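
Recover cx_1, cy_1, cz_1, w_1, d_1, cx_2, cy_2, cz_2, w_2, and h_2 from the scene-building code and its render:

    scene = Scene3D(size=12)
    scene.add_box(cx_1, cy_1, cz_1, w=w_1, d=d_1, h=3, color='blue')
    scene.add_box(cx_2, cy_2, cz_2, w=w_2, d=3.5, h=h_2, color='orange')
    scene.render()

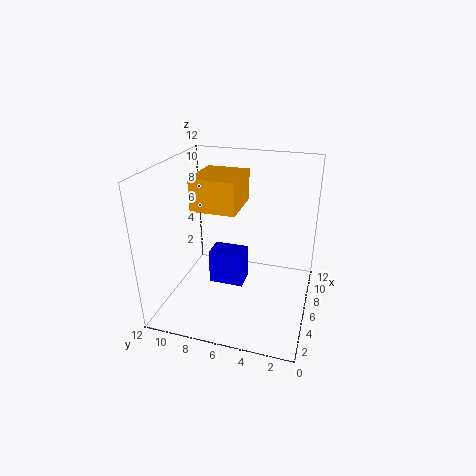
cx_1 = 5.5, cy_1 = 5.5, cz_1 = 1.5, w_1 = 2, d_1 = 3, cx_2 = 3.5, cy_2 = 5.5, cz_2 = 9, w_2 = 4, h_2 = 2.5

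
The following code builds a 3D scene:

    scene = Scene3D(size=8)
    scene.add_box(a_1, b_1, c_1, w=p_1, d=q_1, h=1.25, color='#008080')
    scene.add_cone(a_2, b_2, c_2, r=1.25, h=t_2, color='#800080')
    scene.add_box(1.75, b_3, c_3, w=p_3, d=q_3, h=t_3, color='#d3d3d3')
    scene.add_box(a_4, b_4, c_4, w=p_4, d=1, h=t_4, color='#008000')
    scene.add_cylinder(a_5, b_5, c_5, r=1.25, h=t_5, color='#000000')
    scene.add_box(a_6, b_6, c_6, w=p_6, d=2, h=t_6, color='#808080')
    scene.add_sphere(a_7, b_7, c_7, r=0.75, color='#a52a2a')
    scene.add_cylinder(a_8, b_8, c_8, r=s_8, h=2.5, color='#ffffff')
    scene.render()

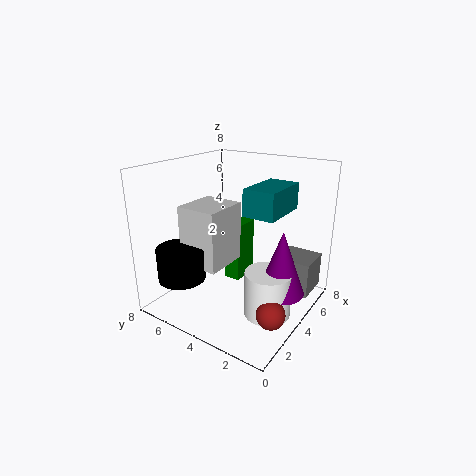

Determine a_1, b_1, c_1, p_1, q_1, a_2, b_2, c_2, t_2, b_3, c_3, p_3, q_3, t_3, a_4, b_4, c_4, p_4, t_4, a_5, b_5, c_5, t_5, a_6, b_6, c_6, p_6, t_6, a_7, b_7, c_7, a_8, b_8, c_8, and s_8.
a_1 = 1.75
b_1 = 0.75
c_1 = 6.25
p_1 = 2.5
q_1 = 1.5
a_2 = 4
b_2 = 1.25
c_2 = 1.5
t_2 = 3.5
b_3 = 4
c_3 = 2.75
p_3 = 2.5
q_3 = 2.25
t_3 = 3.25
a_4 = 4.75
b_4 = 4.5
c_4 = 0.75
p_4 = 1.75
t_4 = 3.5
a_5 = 1.25
b_5 = 5.75
c_5 = 2.25
t_5 = 1.75
a_6 = 5.25
b_6 = 0.25
c_6 = 0.75
p_6 = 2
t_6 = 2
a_7 = 2.5
b_7 = 1
c_7 = 1
a_8 = 3.5
b_8 = 1.75
c_8 = 0.25
s_8 = 1.25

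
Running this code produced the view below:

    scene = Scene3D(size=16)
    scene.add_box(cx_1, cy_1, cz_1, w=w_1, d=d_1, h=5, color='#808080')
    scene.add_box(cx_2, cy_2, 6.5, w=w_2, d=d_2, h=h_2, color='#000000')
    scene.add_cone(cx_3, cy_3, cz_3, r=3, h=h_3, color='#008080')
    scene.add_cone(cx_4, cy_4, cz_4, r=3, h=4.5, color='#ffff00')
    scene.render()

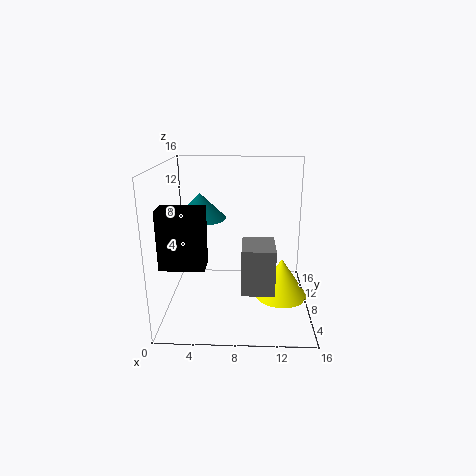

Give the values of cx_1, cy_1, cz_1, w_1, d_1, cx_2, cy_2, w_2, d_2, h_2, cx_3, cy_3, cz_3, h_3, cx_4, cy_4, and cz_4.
cx_1 = 8.5, cy_1 = 4, cz_1 = 3, w_1 = 3.5, d_1 = 4.5, cx_2 = 0.5, cy_2 = 2.5, w_2 = 4.5, d_2 = 2.5, h_2 = 6, cx_3 = 3.5, cy_3 = 10.5, cz_3 = 9.5, h_3 = 3, cx_4 = 13, cy_4 = 8, cz_4 = 1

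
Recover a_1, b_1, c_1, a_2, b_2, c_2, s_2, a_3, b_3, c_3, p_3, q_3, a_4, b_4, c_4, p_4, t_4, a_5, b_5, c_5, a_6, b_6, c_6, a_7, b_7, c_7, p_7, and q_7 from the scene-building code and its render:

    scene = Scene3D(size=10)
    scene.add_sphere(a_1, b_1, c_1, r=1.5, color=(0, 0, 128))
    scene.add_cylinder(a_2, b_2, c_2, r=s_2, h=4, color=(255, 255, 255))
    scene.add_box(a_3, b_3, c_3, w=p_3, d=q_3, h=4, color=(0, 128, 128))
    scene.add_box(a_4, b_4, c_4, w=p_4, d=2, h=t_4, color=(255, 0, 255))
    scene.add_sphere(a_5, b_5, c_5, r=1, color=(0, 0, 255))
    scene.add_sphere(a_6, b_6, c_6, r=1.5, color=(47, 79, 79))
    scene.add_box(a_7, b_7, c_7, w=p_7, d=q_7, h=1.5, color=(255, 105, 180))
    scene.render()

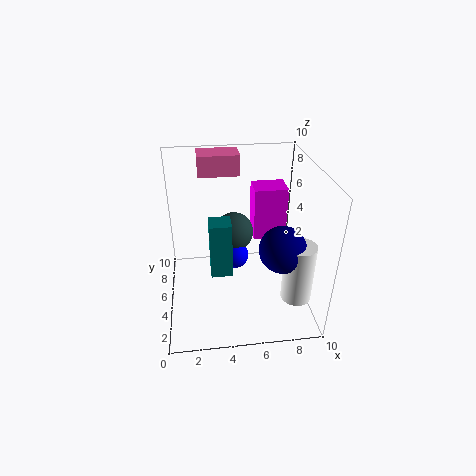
a_1 = 7.5
b_1 = 2.5
c_1 = 5.5
a_2 = 8.5
b_2 = 2
c_2 = 2
s_2 = 1
a_3 = 3
b_3 = 4
c_3 = 2.5
p_3 = 1.5
q_3 = 1.5
a_4 = 6.5
b_4 = 7
c_4 = 3.5
p_4 = 2.5
t_4 = 4
a_5 = 5
b_5 = 6.5
c_5 = 2.5
a_6 = 5
b_6 = 7.5
c_6 = 4
a_7 = 2.5
b_7 = 7.5
c_7 = 8.5
p_7 = 3
q_7 = 2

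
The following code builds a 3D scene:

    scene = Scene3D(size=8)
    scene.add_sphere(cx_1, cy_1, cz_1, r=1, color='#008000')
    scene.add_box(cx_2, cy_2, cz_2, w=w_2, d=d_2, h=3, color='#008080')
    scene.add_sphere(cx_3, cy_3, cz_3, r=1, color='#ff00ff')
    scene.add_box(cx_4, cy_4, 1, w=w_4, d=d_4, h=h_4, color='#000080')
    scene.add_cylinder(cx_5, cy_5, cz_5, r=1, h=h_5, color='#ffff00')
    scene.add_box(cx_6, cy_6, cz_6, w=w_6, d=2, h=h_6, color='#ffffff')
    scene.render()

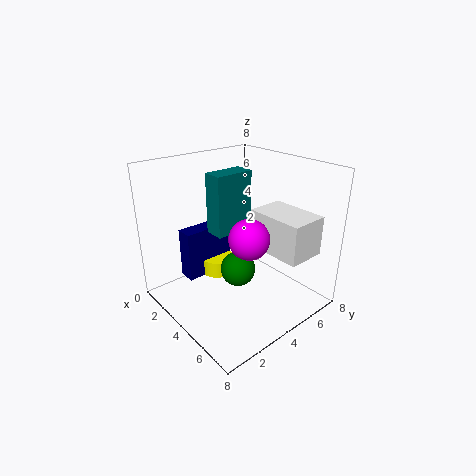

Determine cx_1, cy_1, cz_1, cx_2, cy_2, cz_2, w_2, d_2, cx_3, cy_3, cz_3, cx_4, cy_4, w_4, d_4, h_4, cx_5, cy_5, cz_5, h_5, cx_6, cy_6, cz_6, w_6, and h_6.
cx_1 = 4, cy_1 = 4, cz_1 = 2, cx_2 = 4, cy_2 = 2, cz_2 = 5, w_2 = 1, d_2 = 2, cx_3 = 6, cy_3 = 3, cz_3 = 5, cx_4 = 1, cy_4 = 2, w_4 = 1, d_4 = 3, h_4 = 3, cx_5 = 2, cy_5 = 4, cz_5 = 1, h_5 = 1, cx_6 = 5, cy_6 = 4, cz_6 = 4, w_6 = 3, h_6 = 2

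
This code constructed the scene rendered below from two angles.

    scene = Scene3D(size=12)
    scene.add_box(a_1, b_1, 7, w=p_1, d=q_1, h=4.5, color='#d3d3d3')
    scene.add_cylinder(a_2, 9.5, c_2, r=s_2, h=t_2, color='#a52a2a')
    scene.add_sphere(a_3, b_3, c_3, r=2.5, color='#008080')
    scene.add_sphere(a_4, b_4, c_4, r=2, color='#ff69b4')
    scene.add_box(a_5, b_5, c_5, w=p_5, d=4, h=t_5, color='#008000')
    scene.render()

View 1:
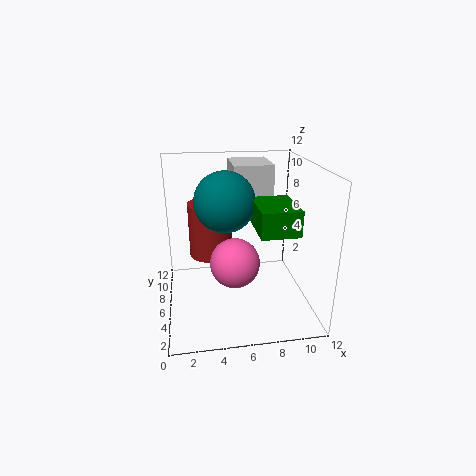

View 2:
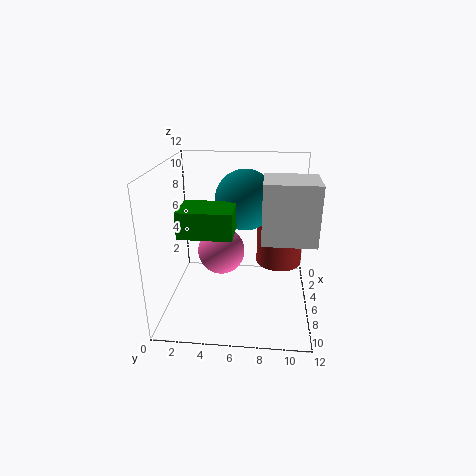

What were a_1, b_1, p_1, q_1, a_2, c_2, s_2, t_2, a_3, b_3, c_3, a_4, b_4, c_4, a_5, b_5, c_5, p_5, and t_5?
a_1 = 6; b_1 = 8; p_1 = 3.5; q_1 = 4; a_2 = 4; c_2 = 3; s_2 = 2; t_2 = 5; a_3 = 5; b_3 = 6.5; c_3 = 9; a_4 = 5.5; b_4 = 4.5; c_4 = 4.5; a_5 = 7; b_5 = 2; c_5 = 7.5; p_5 = 3; t_5 = 2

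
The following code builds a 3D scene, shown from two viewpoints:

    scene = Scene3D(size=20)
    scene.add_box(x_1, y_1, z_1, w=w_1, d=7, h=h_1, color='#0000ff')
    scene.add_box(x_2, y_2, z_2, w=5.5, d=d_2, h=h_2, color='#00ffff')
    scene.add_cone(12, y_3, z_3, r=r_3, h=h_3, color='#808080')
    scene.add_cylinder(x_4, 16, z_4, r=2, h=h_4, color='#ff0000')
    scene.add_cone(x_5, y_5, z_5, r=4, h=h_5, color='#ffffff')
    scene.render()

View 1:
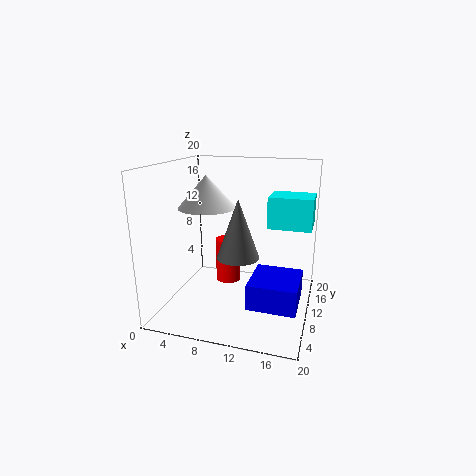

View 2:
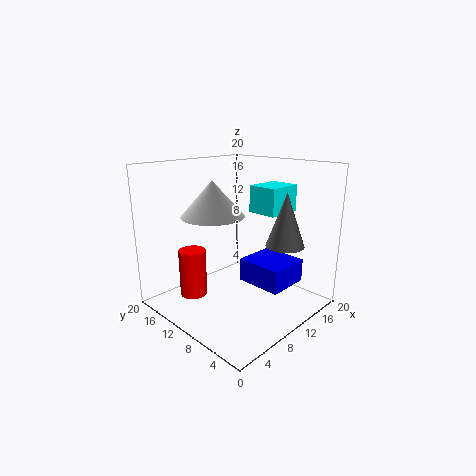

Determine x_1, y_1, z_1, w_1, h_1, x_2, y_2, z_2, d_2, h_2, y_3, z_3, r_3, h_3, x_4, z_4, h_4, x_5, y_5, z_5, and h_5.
x_1 = 12.5
y_1 = 5
z_1 = 2
w_1 = 6.5
h_1 = 3.5
x_2 = 14.5
y_2 = 7.5
z_2 = 12.5
d_2 = 4.5
h_2 = 4
y_3 = 3.5
z_3 = 10
r_3 = 2.5
h_3 = 7
x_4 = 6.5
z_4 = 0.5
h_4 = 7
x_5 = 5.5
y_5 = 10
z_5 = 14
h_5 = 4.5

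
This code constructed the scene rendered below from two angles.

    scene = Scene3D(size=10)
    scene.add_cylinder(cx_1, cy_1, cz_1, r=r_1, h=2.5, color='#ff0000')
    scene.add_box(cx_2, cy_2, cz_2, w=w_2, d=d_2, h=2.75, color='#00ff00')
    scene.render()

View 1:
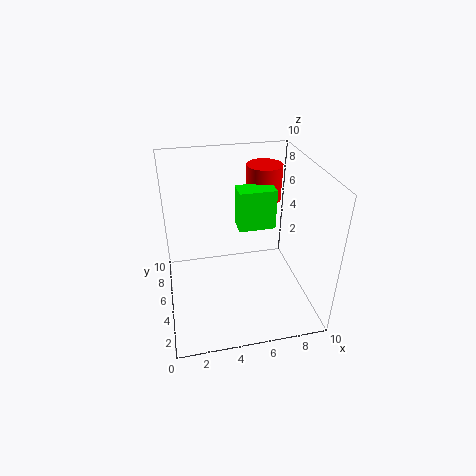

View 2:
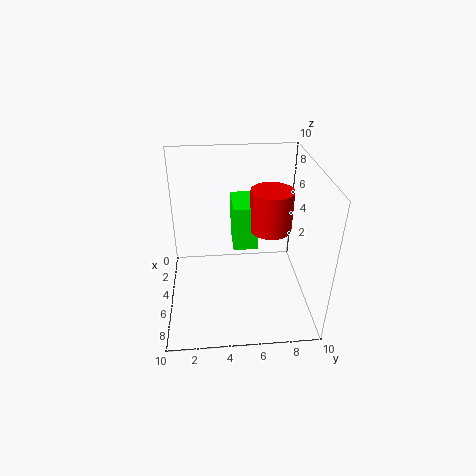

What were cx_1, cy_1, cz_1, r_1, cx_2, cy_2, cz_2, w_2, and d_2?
cx_1 = 7.25
cy_1 = 6.75
cz_1 = 7
r_1 = 1.25
cx_2 = 5
cy_2 = 4.5
cz_2 = 5.75
w_2 = 2.5
d_2 = 1.5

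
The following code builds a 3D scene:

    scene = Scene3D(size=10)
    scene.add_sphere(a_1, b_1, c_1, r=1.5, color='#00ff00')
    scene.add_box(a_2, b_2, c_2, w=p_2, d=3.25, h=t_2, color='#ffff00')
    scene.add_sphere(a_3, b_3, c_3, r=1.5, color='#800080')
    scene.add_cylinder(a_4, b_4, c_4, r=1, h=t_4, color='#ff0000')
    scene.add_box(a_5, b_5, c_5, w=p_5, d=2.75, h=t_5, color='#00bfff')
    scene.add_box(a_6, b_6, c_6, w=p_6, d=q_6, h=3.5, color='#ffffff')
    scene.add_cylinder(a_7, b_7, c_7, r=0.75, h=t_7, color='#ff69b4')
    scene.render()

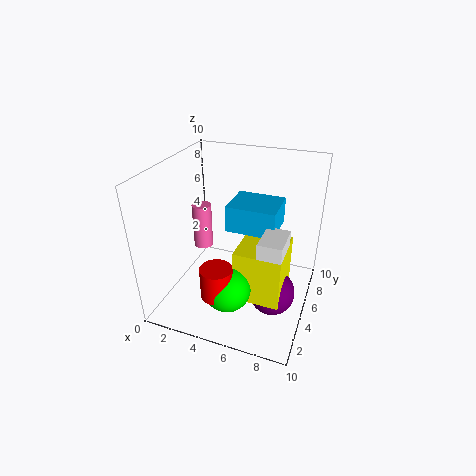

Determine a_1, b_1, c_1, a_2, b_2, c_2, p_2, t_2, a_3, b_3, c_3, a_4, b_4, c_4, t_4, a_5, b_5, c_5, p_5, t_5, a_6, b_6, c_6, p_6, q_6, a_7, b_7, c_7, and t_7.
a_1 = 5.5
b_1 = 1.75
c_1 = 3.25
a_2 = 5.75
b_2 = 2
c_2 = 2.25
p_2 = 3
t_2 = 3.5
a_3 = 8
b_3 = 3.5
c_3 = 2.25
a_4 = 5
b_4 = 1.25
c_4 = 3
t_4 = 2
a_5 = 4.5
b_5 = 4
c_5 = 6
p_5 = 3.25
t_5 = 1.75
a_6 = 7.25
b_6 = 2
c_6 = 3.25
p_6 = 1.5
q_6 = 2.25
a_7 = 1.25
b_7 = 7
c_7 = 2.5
t_7 = 3.5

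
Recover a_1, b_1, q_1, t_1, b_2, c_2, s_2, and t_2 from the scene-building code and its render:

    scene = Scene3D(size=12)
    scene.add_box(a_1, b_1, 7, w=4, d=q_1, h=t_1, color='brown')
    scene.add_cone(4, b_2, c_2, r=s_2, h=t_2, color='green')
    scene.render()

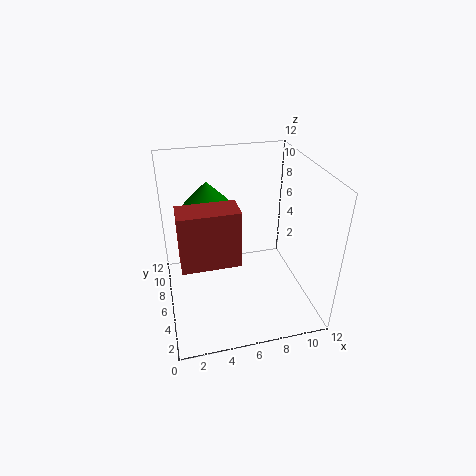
a_1 = 1, b_1 = 1, q_1 = 2, t_1 = 4, b_2 = 9, c_2 = 8, s_2 = 2, t_2 = 2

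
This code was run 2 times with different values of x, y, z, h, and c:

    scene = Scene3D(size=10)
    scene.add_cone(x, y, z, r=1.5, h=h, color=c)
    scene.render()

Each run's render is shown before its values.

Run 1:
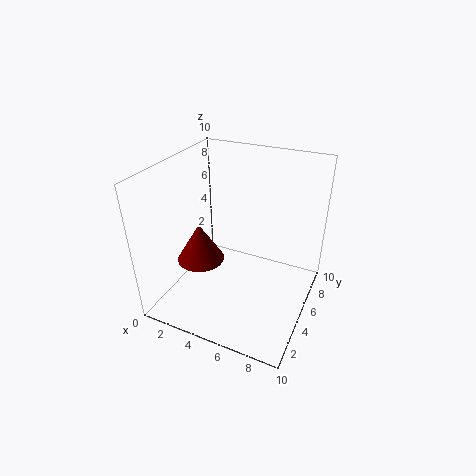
x = 3.5, y = 2.5, z = 4.5, h = 2.5, c = 'maroon'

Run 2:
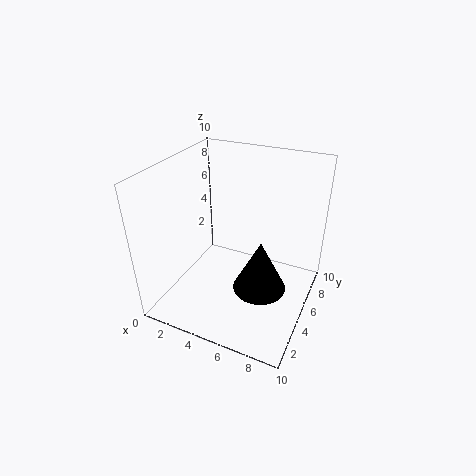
x = 8, y = 1.5, z = 4.5, h = 3, c = 'black'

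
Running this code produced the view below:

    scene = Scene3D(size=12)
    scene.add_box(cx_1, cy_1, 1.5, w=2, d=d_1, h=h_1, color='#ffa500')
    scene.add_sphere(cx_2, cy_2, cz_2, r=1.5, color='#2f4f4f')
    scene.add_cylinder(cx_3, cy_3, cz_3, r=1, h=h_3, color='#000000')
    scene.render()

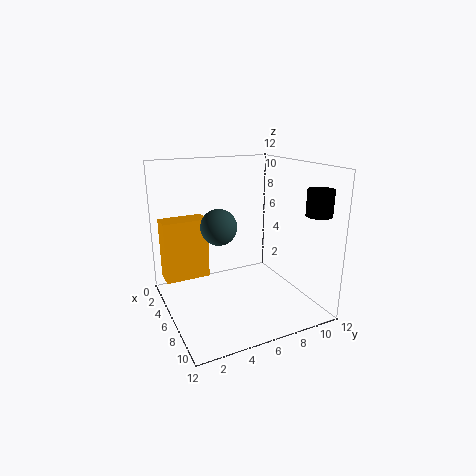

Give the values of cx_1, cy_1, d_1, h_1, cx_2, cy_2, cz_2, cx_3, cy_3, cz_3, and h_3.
cx_1 = 1
cy_1 = 0.5
d_1 = 4
h_1 = 5.5
cx_2 = 5.5
cy_2 = 4.5
cz_2 = 7
cx_3 = 10.5
cy_3 = 10.5
cz_3 = 8.5
h_3 = 2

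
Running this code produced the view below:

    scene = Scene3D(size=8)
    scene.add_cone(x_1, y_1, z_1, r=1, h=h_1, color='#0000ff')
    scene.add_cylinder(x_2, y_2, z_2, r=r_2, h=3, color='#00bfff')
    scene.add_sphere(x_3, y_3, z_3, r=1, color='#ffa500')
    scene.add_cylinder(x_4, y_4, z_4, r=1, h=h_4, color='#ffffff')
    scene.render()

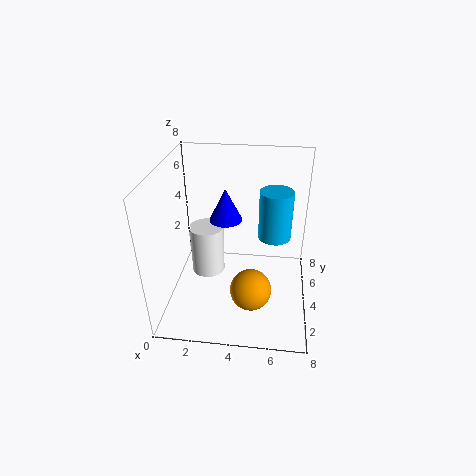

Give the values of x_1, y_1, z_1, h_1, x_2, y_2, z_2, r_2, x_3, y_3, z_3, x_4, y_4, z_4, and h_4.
x_1 = 3
y_1 = 6
z_1 = 4
h_1 = 2
x_2 = 6
y_2 = 6
z_2 = 3
r_2 = 1
x_3 = 5
y_3 = 1
z_3 = 3
x_4 = 2
y_4 = 5
z_4 = 1
h_4 = 3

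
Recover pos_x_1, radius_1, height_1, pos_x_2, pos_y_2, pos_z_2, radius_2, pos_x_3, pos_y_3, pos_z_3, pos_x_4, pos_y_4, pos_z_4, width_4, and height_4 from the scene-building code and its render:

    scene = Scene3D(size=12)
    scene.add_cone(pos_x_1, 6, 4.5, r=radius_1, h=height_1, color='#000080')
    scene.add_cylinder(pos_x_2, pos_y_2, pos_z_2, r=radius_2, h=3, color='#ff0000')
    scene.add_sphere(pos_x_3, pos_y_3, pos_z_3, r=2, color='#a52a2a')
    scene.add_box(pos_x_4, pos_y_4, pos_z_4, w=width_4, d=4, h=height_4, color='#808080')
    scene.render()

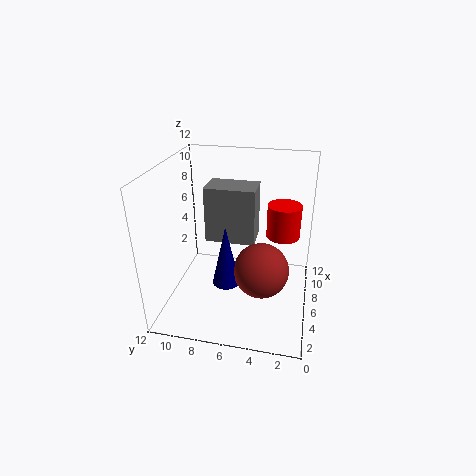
pos_x_1 = 2; radius_1 = 1; height_1 = 4.5; pos_x_2 = 9; pos_y_2 = 2.5; pos_z_2 = 5; radius_2 = 1.5; pos_x_3 = 2.5; pos_y_3 = 3.5; pos_z_3 = 5.5; pos_x_4 = 5; pos_y_4 = 4.5; pos_z_4 = 6; width_4 = 2.5; height_4 = 4.5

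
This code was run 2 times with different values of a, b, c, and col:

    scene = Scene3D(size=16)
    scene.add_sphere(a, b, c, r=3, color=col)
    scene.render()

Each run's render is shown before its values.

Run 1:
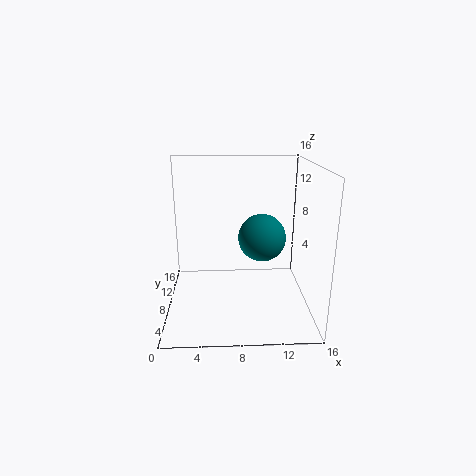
a = 11.25, b = 12.5, c = 6.25, col = 'teal'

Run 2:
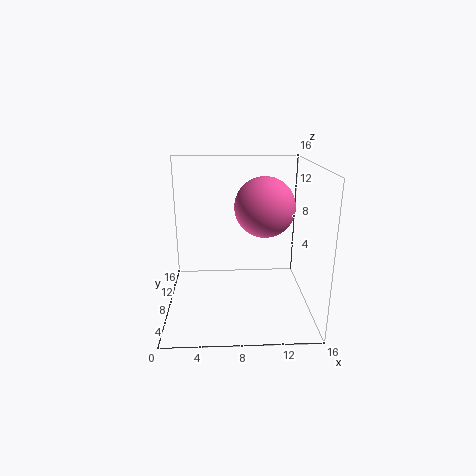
a = 10.5, b = 5.25, c = 12.25, col = 'hotpink'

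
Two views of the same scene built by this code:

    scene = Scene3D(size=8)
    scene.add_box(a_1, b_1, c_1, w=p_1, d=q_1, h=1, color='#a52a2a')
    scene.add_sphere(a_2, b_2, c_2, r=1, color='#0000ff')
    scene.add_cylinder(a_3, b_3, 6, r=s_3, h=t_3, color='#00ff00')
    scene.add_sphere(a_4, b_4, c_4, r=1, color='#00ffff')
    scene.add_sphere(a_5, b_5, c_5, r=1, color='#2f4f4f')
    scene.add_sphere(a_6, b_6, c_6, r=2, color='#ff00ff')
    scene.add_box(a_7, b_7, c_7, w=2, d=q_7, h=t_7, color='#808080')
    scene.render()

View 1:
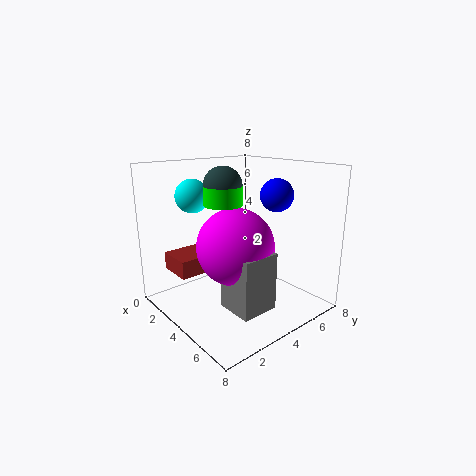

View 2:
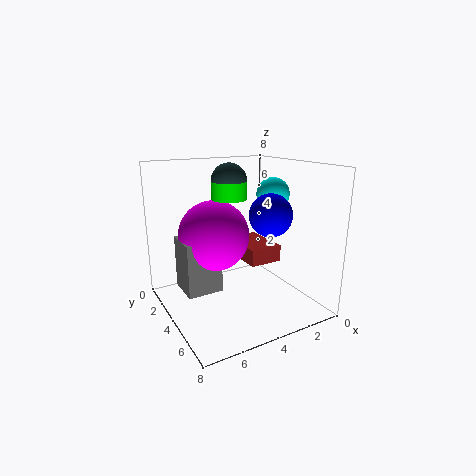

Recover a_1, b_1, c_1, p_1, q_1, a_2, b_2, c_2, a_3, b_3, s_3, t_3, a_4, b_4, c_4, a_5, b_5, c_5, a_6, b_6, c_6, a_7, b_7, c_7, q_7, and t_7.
a_1 = 1; b_1 = 1; c_1 = 2; p_1 = 2; q_1 = 3; a_2 = 4; b_2 = 7; c_2 = 6; a_3 = 4; b_3 = 3; s_3 = 1; t_3 = 1; a_4 = 1; b_4 = 3; c_4 = 6; a_5 = 4; b_5 = 3; c_5 = 7; a_6 = 5; b_6 = 3; c_6 = 4; a_7 = 5; b_7 = 2; c_7 = 1; q_7 = 2; t_7 = 3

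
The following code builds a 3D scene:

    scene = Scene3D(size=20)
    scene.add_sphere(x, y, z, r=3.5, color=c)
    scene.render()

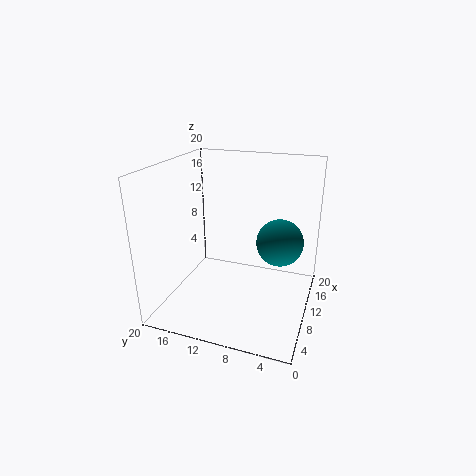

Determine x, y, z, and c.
x = 14.5, y = 5, z = 8, c = 'teal'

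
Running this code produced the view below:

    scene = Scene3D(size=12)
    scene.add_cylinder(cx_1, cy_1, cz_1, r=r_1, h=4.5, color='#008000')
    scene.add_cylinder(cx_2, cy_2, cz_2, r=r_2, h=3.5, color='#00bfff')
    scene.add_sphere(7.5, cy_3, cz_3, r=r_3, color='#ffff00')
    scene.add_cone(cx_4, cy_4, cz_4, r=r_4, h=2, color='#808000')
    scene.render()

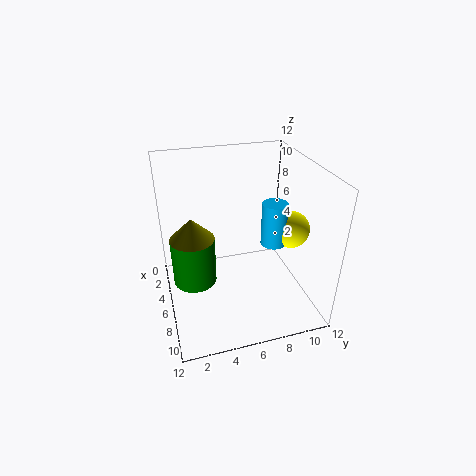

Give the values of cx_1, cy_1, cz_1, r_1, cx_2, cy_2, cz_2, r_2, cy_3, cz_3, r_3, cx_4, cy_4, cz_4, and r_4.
cx_1 = 3.5, cy_1 = 2.5, cz_1 = 0.5, r_1 = 2, cx_2 = 7.5, cy_2 = 8.5, cz_2 = 6, r_2 = 1, cy_3 = 10, cz_3 = 7, r_3 = 1.5, cx_4 = 3.5, cy_4 = 2.5, cz_4 = 5, r_4 = 2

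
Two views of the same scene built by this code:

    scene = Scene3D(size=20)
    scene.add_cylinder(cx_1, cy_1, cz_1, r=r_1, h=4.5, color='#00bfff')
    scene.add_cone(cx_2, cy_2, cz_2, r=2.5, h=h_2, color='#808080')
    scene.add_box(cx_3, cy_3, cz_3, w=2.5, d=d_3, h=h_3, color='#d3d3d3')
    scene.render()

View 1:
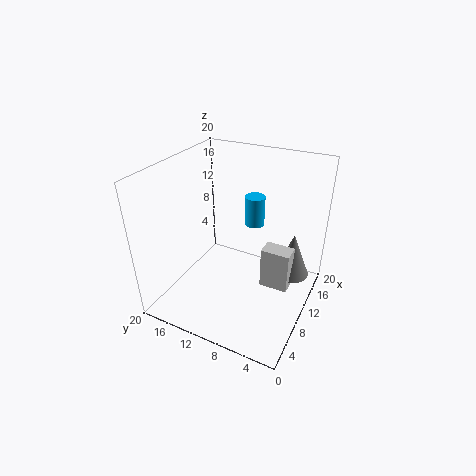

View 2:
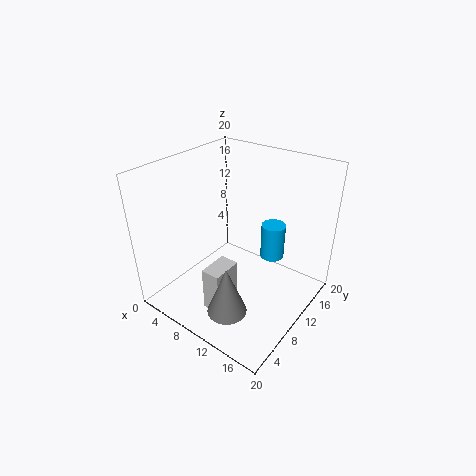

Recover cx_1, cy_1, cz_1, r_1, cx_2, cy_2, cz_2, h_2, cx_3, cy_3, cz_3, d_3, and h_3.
cx_1 = 15.5
cy_1 = 10
cz_1 = 9.5
r_1 = 1.5
cx_2 = 13.5
cy_2 = 3
cz_2 = 4
h_2 = 6.5
cx_3 = 10
cy_3 = 2.5
cz_3 = 3
d_3 = 4
h_3 = 6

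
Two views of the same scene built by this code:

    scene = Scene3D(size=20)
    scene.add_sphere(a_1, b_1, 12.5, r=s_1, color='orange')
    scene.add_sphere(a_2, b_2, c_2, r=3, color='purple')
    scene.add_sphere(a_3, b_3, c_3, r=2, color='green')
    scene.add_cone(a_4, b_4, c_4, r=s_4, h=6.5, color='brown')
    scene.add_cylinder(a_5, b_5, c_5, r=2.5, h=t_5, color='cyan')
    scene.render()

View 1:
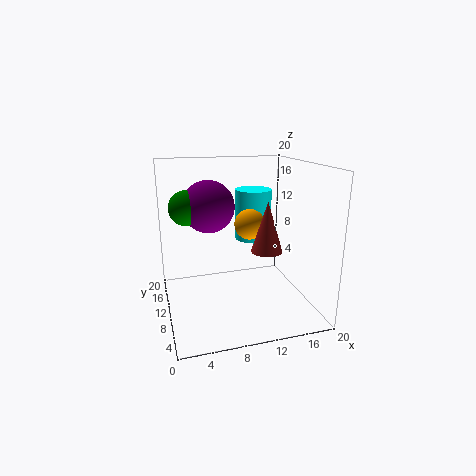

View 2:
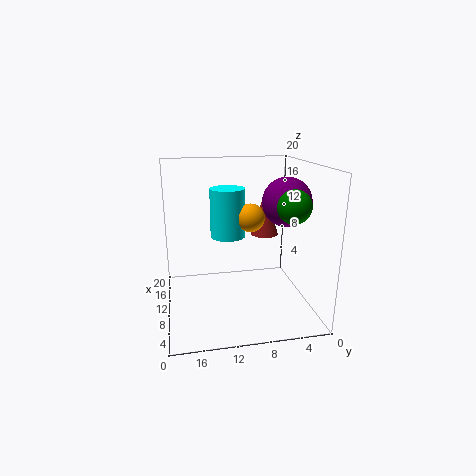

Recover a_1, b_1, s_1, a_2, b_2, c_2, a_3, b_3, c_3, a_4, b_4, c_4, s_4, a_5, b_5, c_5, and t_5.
a_1 = 11, b_1 = 8, s_1 = 2, a_2 = 5, b_2 = 5, c_2 = 16, a_3 = 2.5, b_3 = 5, c_3 = 16, a_4 = 12.5, b_4 = 5.5, c_4 = 9.5, s_4 = 2, a_5 = 12.5, b_5 = 11, c_5 = 9.5, t_5 = 7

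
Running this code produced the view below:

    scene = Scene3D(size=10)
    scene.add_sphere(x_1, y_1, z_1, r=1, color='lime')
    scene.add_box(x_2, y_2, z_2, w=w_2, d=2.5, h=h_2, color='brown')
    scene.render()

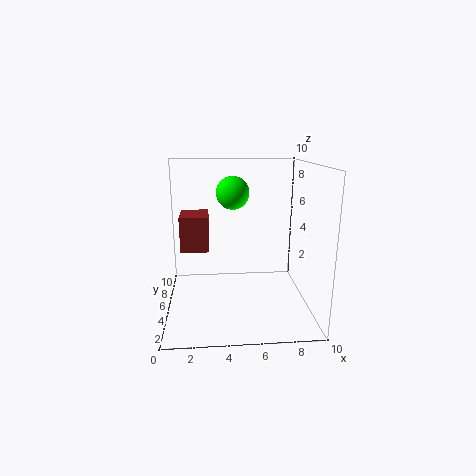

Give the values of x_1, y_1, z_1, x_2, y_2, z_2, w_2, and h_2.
x_1 = 4.5
y_1 = 3
z_1 = 8.5
x_2 = 1
y_2 = 5
z_2 = 4
w_2 = 2
h_2 = 2.5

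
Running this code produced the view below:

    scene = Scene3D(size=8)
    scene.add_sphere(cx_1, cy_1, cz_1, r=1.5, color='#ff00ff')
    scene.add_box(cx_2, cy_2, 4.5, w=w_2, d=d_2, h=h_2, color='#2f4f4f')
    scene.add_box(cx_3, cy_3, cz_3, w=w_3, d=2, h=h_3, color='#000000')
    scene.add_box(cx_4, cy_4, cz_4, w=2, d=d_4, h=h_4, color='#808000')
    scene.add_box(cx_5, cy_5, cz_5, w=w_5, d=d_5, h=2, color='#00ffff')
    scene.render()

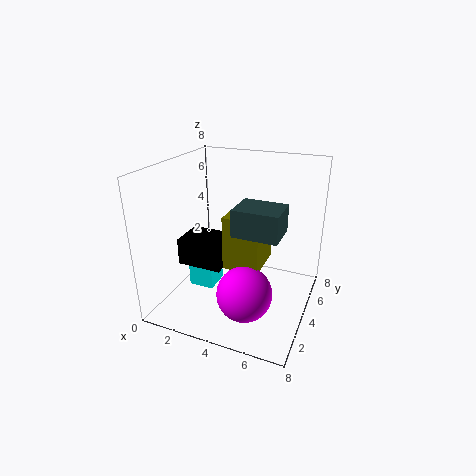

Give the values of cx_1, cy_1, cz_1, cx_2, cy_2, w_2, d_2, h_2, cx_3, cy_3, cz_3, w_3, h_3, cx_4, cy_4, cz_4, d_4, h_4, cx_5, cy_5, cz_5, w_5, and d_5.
cx_1 = 5; cy_1 = 2.5; cz_1 = 1.5; cx_2 = 4; cy_2 = 3; w_2 = 2.5; d_2 = 2; h_2 = 1.5; cx_3 = 1; cy_3 = 2.5; cz_3 = 2.5; w_3 = 2.5; h_3 = 1.5; cx_4 = 3.5; cy_4 = 3; cz_4 = 2.5; d_4 = 2.5; h_4 = 3; cx_5 = 1; cy_5 = 3.5; cz_5 = 0.5; w_5 = 1.5; d_5 = 1.5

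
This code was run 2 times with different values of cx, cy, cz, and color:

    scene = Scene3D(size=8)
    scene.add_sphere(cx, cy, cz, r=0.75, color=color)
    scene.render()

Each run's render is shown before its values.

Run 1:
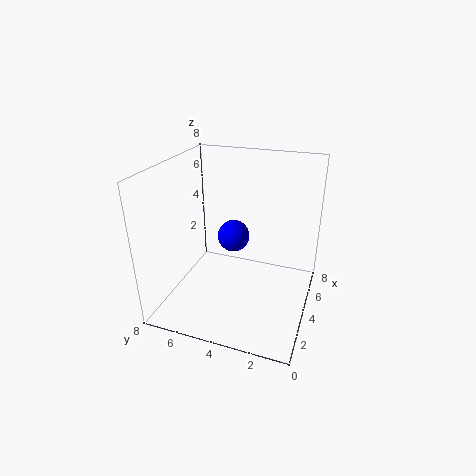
cx = 2
cy = 3.5
cz = 5.25
color = 'blue'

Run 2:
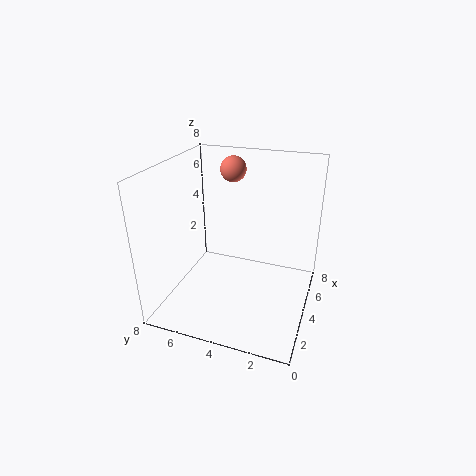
cx = 6
cy = 5
cz = 7.25
color = 'salmon'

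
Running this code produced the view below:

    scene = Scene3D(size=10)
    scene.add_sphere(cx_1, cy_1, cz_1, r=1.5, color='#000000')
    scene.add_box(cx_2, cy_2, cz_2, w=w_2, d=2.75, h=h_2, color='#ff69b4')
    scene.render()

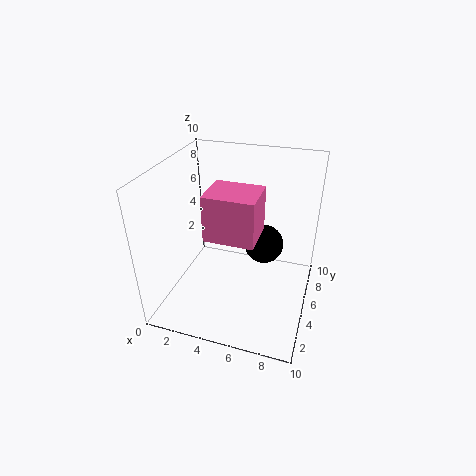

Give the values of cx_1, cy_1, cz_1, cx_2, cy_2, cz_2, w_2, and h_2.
cx_1 = 6.25
cy_1 = 7.75
cz_1 = 3
cx_2 = 3.5
cy_2 = 2.5
cz_2 = 6
w_2 = 3.25
h_2 = 3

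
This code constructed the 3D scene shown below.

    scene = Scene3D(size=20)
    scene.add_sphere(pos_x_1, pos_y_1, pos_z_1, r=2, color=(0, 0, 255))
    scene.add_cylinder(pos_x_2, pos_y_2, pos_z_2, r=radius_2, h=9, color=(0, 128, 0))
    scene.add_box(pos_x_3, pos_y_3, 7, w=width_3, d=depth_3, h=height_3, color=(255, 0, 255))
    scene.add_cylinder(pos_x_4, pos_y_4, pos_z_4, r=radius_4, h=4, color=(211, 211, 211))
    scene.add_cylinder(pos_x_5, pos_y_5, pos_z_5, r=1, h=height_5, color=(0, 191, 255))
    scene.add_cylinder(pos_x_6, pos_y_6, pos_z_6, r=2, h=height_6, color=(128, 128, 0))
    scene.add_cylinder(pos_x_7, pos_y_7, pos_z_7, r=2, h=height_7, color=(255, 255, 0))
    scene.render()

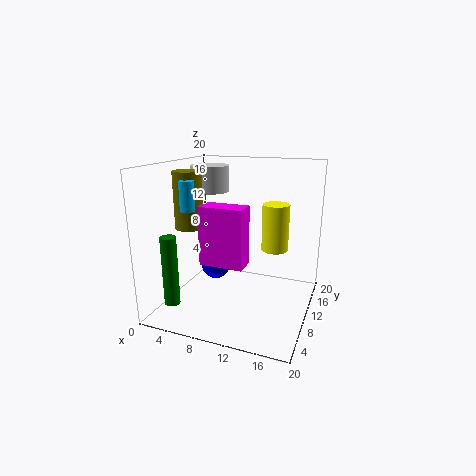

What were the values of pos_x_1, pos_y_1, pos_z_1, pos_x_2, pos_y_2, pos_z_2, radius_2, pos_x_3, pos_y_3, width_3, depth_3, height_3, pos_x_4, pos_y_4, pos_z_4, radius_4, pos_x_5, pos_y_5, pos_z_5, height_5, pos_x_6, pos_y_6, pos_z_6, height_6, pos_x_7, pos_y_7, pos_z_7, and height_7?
pos_x_1 = 7; pos_y_1 = 9; pos_z_1 = 6; pos_x_2 = 4; pos_y_2 = 2; pos_z_2 = 3; radius_2 = 1; pos_x_3 = 6; pos_y_3 = 6; width_3 = 6; depth_3 = 3; height_3 = 8; pos_x_4 = 3; pos_y_4 = 16; pos_z_4 = 15; radius_4 = 3; pos_x_5 = 4; pos_y_5 = 7; pos_z_5 = 14; height_5 = 4; pos_x_6 = 3; pos_y_6 = 9; pos_z_6 = 11; height_6 = 8; pos_x_7 = 14; pos_y_7 = 15; pos_z_7 = 7; height_7 = 7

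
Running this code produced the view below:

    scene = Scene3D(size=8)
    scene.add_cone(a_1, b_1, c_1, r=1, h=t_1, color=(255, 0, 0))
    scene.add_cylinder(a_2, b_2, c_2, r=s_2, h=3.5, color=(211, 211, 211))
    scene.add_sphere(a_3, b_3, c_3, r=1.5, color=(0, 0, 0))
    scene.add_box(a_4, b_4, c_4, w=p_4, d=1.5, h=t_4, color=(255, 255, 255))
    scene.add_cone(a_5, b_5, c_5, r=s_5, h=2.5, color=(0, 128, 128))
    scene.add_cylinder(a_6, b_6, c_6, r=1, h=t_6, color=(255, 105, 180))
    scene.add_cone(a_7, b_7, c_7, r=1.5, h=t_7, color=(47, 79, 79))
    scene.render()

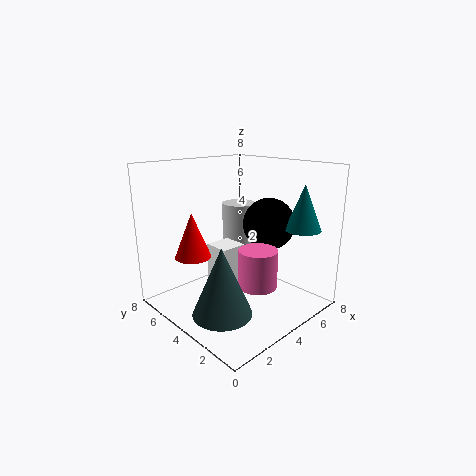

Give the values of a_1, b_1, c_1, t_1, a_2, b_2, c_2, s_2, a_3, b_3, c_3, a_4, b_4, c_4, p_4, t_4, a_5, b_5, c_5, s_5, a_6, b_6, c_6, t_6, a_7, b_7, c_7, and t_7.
a_1 = 2, b_1 = 5.5, c_1 = 3, t_1 = 2.5, a_2 = 5.5, b_2 = 5.5, c_2 = 2, s_2 = 1, a_3 = 6, b_3 = 3.5, c_3 = 4.5, a_4 = 3, b_4 = 4, c_4 = 1, p_4 = 1.5, t_4 = 2.5, a_5 = 6.5, b_5 = 1.5, c_5 = 4.5, s_5 = 1, a_6 = 3.5, b_6 = 2, c_6 = 2, t_6 = 2, a_7 = 1.5, b_7 = 2.5, c_7 = 1, t_7 = 3.5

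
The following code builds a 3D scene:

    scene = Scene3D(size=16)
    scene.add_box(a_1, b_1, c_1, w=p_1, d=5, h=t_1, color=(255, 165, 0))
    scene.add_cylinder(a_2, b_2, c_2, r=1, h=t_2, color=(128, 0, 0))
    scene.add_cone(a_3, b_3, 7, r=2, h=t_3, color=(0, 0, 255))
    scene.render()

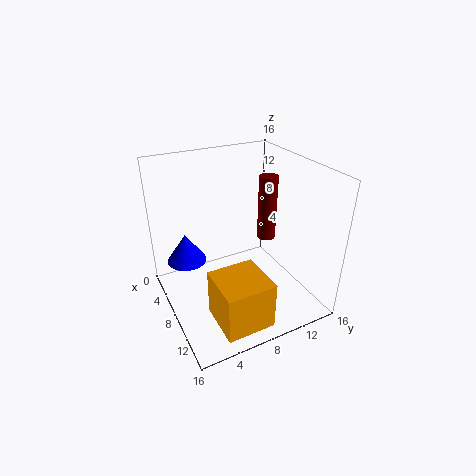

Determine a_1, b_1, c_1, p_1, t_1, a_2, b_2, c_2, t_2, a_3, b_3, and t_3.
a_1 = 11
b_1 = 3
c_1 = 2
p_1 = 5
t_1 = 5
a_2 = 9
b_2 = 11
c_2 = 8
t_2 = 7
a_3 = 8
b_3 = 2
t_3 = 3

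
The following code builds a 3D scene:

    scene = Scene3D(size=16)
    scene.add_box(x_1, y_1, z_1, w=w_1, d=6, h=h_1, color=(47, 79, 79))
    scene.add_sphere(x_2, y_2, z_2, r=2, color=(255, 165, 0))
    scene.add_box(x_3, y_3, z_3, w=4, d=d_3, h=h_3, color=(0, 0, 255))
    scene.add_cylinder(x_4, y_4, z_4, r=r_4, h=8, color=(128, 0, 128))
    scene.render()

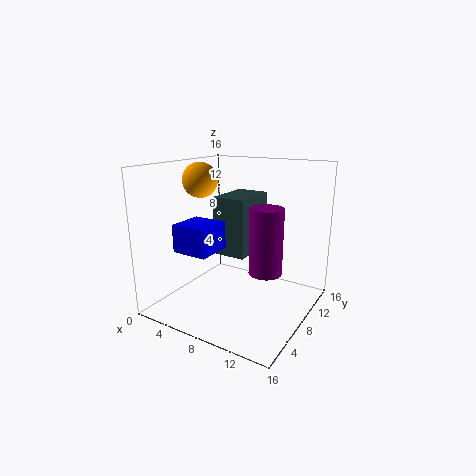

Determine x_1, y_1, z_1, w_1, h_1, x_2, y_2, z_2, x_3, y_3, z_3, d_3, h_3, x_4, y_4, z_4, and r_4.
x_1 = 4
y_1 = 9
z_1 = 5
w_1 = 4
h_1 = 7
x_2 = 3
y_2 = 8
z_2 = 14
x_3 = 3
y_3 = 3
z_3 = 7
d_3 = 4
h_3 = 3
x_4 = 10
y_4 = 11
z_4 = 3
r_4 = 2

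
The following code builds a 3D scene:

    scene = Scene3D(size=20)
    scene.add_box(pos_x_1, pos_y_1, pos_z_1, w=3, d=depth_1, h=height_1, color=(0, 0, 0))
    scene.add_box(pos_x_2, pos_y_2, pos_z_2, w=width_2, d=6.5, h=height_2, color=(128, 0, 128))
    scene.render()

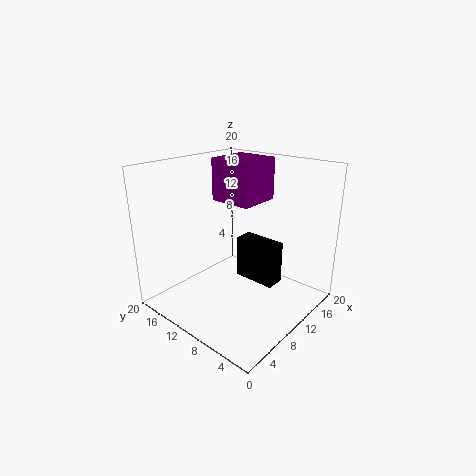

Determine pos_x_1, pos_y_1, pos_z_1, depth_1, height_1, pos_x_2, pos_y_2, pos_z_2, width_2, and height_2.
pos_x_1 = 14.75, pos_y_1 = 7.5, pos_z_1 = 0.5, depth_1 = 6.75, height_1 = 6.75, pos_x_2 = 11.75, pos_y_2 = 10, pos_z_2 = 13.75, width_2 = 6.5, height_2 = 6.25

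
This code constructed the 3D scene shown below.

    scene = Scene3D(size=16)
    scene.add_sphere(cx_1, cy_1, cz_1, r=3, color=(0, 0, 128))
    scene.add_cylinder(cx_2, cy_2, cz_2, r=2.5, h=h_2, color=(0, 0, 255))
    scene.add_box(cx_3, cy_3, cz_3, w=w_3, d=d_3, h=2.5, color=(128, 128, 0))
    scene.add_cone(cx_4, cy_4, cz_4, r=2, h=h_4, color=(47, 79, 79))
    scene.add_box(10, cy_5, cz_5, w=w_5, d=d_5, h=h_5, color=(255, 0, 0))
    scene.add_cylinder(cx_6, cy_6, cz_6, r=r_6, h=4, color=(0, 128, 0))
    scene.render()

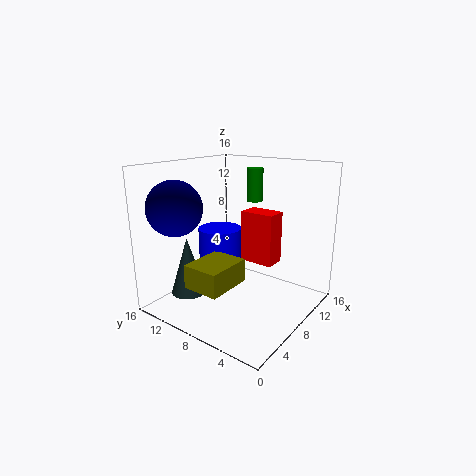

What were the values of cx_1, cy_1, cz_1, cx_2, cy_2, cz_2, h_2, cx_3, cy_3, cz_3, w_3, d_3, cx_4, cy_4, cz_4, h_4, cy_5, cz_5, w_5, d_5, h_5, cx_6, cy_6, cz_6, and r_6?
cx_1 = 3.5, cy_1 = 13, cz_1 = 11.5, cx_2 = 8.5, cy_2 = 11, cz_2 = 3.5, h_2 = 5, cx_3 = 1.5, cy_3 = 6, cz_3 = 4, w_3 = 5, d_3 = 4, cx_4 = 4.5, cy_4 = 12.5, cz_4 = 1.5, h_4 = 6.5, cy_5 = 5, cz_5 = 4.5, w_5 = 2.5, d_5 = 4, h_5 = 6, cx_6 = 13.5, cy_6 = 9.5, cz_6 = 11, r_6 = 1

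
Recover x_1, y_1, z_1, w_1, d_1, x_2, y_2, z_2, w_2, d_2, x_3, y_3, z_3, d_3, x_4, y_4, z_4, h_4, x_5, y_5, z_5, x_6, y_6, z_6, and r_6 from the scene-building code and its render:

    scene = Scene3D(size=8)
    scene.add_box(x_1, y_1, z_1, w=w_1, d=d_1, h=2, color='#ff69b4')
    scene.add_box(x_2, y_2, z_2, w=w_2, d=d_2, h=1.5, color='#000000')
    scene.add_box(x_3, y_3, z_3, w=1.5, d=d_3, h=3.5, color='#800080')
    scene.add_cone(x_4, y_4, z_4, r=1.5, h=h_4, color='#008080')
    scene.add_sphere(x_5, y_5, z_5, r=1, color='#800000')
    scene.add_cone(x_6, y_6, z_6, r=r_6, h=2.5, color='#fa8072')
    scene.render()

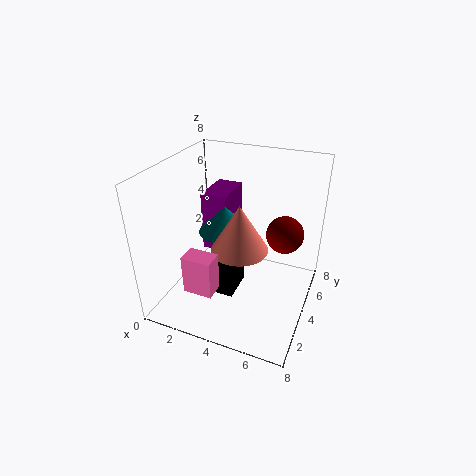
x_1 = 2.5, y_1 = 0.5, z_1 = 2.5, w_1 = 1.5, d_1 = 1, x_2 = 2.5, y_2 = 3, z_2 = 0.5, w_2 = 1.5, d_2 = 2, x_3 = 1.5, y_3 = 4.5, z_3 = 2.5, d_3 = 2.5, x_4 = 3, y_4 = 4.5, z_4 = 4, h_4 = 1.5, x_5 = 6.5, y_5 = 4.5, z_5 = 4.5, x_6 = 4.5, y_6 = 3, z_6 = 4, r_6 = 1.5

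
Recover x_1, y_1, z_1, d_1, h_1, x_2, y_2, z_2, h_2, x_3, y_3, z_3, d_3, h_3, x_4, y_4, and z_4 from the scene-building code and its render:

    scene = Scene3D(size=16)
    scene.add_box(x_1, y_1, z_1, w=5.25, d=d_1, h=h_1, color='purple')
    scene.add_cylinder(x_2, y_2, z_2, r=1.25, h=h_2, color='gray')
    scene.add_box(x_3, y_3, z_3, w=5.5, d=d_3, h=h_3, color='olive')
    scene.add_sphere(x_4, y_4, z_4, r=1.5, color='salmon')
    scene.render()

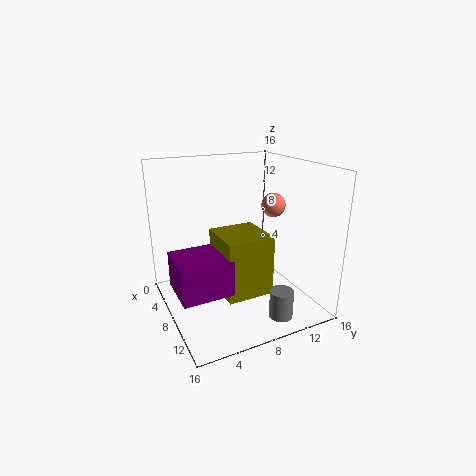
x_1 = 6; y_1 = 0.5; z_1 = 3; d_1 = 5.5; h_1 = 4; x_2 = 13.75; y_2 = 10.25; z_2 = 0.75; h_2 = 3; x_3 = 5.75; y_3 = 5.5; z_3 = 2; d_3 = 5.25; h_3 = 6.75; x_4 = 5.25; y_4 = 14.25; z_4 = 10.25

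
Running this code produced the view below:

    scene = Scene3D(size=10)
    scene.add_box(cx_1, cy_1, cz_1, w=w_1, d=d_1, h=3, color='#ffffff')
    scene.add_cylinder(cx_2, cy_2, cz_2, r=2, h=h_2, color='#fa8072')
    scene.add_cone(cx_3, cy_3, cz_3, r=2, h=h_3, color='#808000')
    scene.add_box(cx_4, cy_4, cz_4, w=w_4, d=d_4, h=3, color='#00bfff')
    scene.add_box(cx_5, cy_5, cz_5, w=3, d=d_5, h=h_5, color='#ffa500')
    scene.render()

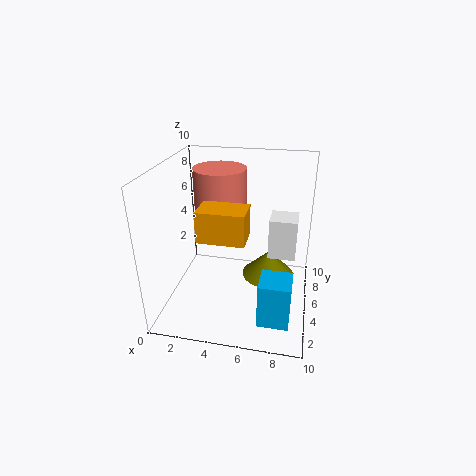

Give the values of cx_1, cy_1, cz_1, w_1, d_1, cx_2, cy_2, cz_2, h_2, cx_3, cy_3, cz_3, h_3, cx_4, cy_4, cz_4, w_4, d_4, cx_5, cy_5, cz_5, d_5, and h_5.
cx_1 = 7; cy_1 = 6; cz_1 = 3; w_1 = 2; d_1 = 2; cx_2 = 3; cy_2 = 8; cz_2 = 6; h_2 = 3; cx_3 = 7; cy_3 = 7; cz_3 = 1; h_3 = 2; cx_4 = 7; cy_4 = 1; cz_4 = 1; w_4 = 2; d_4 = 2; cx_5 = 3; cy_5 = 2; cz_5 = 6; d_5 = 2; h_5 = 2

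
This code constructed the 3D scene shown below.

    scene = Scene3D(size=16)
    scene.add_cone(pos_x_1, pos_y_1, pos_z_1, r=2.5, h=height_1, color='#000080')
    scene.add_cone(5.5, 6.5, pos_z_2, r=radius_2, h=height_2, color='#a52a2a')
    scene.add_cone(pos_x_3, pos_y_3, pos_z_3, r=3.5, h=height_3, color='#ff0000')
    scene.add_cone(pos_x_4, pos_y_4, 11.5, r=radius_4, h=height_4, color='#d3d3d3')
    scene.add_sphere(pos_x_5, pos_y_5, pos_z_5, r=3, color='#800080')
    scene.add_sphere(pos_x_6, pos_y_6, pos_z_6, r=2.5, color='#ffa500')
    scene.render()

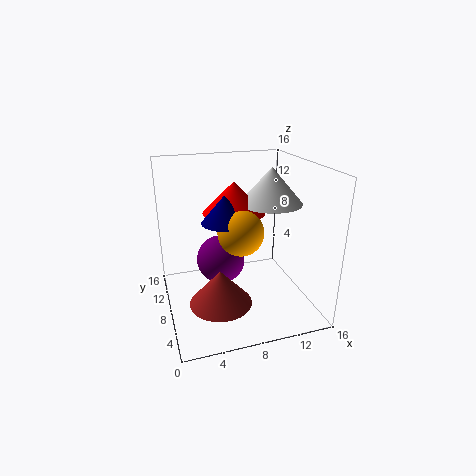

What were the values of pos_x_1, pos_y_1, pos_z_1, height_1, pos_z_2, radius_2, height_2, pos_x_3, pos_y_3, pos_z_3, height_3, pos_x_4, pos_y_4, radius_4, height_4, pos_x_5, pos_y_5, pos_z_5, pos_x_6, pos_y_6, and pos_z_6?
pos_x_1 = 6.5
pos_y_1 = 8
pos_z_1 = 10
height_1 = 3
pos_z_2 = 1
radius_2 = 3.5
height_2 = 4
pos_x_3 = 8
pos_y_3 = 9.5
pos_z_3 = 10.5
height_3 = 3.5
pos_x_4 = 12
pos_y_4 = 8.5
radius_4 = 3.5
height_4 = 4
pos_x_5 = 7
pos_y_5 = 12
pos_z_5 = 3.5
pos_x_6 = 8
pos_y_6 = 7
pos_z_6 = 9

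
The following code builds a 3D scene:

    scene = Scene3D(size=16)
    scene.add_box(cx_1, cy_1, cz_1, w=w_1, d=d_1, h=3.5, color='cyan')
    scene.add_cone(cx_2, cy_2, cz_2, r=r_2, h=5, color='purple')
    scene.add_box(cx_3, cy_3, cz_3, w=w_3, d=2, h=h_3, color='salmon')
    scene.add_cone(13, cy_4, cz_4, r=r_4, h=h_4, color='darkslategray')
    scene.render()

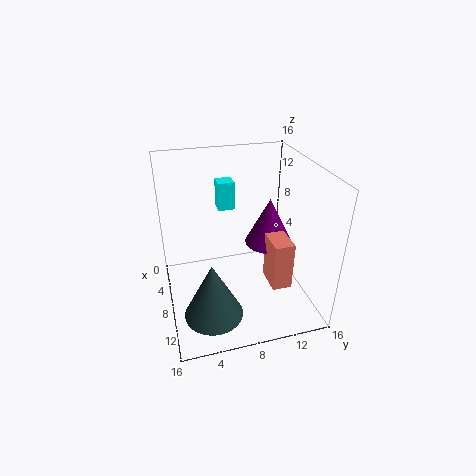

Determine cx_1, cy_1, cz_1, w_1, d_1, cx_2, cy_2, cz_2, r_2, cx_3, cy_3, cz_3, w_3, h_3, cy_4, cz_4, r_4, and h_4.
cx_1 = 1, cy_1 = 7, cz_1 = 9, w_1 = 2, d_1 = 2, cx_2 = 9.5, cy_2 = 11, cz_2 = 8, r_2 = 2.5, cx_3 = 11, cy_3 = 10, cz_3 = 5, w_3 = 3, h_3 = 5, cy_4 = 4, cz_4 = 2.5, r_4 = 3, h_4 = 6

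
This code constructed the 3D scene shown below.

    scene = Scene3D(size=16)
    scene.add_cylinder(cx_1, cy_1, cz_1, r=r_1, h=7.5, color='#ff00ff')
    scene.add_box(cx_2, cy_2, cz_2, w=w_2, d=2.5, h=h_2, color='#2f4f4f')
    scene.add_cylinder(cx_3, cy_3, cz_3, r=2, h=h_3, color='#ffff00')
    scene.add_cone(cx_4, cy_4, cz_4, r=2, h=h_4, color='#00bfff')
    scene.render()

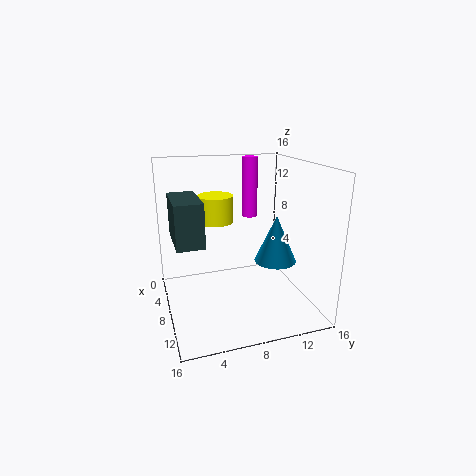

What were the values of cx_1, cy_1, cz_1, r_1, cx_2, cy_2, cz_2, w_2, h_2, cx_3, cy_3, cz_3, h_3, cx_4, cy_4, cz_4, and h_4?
cx_1 = 2, cy_1 = 11.5, cz_1 = 8.5, r_1 = 1, cx_2 = 9.5, cy_2 = 0.5, cz_2 = 10, w_2 = 5, h_2 = 4, cx_3 = 6, cy_3 = 6, cz_3 = 9.5, h_3 = 3, cx_4 = 13.5, cy_4 = 10, cz_4 = 7.5, h_4 = 4.5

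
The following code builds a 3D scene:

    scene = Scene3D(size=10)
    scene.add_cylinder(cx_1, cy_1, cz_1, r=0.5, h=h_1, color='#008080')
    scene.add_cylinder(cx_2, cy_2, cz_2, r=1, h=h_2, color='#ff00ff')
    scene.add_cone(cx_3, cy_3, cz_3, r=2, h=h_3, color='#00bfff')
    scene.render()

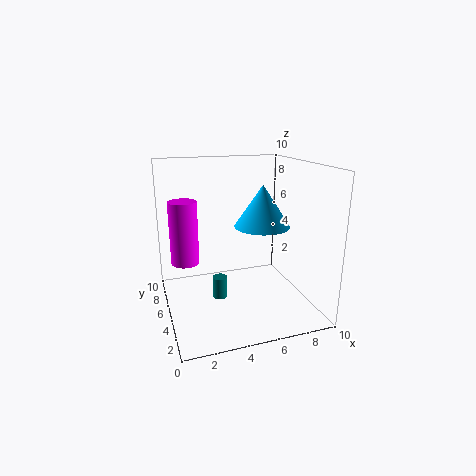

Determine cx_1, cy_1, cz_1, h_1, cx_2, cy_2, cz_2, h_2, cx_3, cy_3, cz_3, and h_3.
cx_1 = 3.5; cy_1 = 4.5; cz_1 = 1; h_1 = 1.5; cx_2 = 1.5; cy_2 = 6.5; cz_2 = 3; h_2 = 4.5; cx_3 = 7; cy_3 = 5.5; cz_3 = 5.5; h_3 = 3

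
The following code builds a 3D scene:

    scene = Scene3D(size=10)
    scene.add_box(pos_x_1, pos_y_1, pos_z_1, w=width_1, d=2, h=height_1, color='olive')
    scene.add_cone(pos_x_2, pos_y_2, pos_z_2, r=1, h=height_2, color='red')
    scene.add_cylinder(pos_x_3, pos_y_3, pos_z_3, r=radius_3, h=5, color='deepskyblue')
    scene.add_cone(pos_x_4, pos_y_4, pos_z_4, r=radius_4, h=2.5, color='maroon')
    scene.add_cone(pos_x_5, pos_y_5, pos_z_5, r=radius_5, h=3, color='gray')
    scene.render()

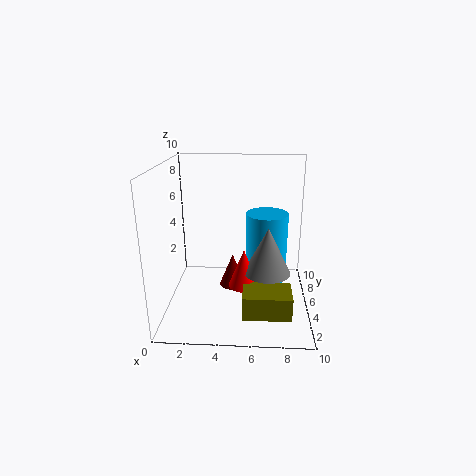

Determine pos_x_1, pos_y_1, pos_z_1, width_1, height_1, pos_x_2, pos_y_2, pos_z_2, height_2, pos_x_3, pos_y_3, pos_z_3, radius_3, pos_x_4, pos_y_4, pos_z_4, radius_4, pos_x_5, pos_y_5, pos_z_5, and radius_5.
pos_x_1 = 5.5; pos_y_1 = 0.5; pos_z_1 = 1.5; width_1 = 3; height_1 = 1.5; pos_x_2 = 5.5; pos_y_2 = 3; pos_z_2 = 2.5; height_2 = 2.5; pos_x_3 = 7; pos_y_3 = 6; pos_z_3 = 1.5; radius_3 = 1.5; pos_x_4 = 4.5; pos_y_4 = 6.5; pos_z_4 = 0.5; radius_4 = 1; pos_x_5 = 7; pos_y_5 = 3; pos_z_5 = 3.5; radius_5 = 1.5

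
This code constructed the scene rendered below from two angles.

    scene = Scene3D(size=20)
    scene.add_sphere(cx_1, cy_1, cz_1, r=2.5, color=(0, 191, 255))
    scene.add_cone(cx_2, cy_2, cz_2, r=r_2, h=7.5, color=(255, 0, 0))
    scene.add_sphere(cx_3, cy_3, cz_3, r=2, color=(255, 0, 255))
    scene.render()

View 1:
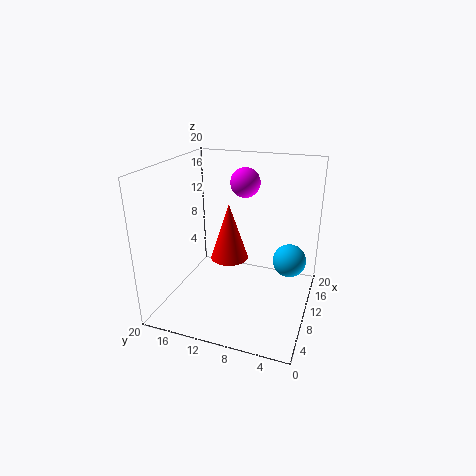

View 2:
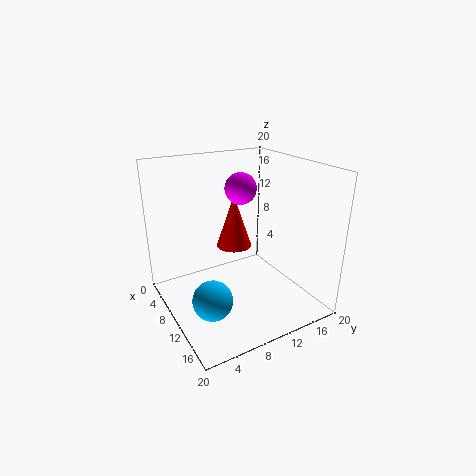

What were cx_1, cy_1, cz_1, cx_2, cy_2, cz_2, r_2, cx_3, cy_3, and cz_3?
cx_1 = 15; cy_1 = 3.5; cz_1 = 5; cx_2 = 8; cy_2 = 10.5; cz_2 = 8; r_2 = 2.5; cx_3 = 11.5; cy_3 = 9.5; cz_3 = 17.5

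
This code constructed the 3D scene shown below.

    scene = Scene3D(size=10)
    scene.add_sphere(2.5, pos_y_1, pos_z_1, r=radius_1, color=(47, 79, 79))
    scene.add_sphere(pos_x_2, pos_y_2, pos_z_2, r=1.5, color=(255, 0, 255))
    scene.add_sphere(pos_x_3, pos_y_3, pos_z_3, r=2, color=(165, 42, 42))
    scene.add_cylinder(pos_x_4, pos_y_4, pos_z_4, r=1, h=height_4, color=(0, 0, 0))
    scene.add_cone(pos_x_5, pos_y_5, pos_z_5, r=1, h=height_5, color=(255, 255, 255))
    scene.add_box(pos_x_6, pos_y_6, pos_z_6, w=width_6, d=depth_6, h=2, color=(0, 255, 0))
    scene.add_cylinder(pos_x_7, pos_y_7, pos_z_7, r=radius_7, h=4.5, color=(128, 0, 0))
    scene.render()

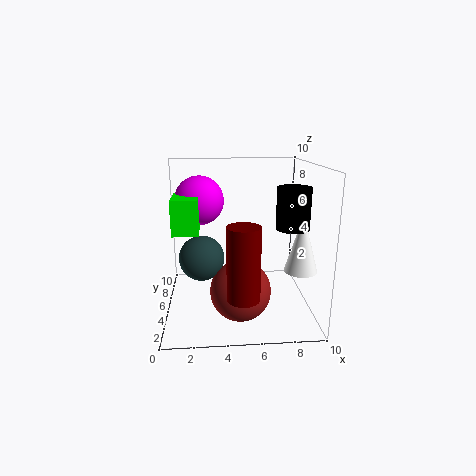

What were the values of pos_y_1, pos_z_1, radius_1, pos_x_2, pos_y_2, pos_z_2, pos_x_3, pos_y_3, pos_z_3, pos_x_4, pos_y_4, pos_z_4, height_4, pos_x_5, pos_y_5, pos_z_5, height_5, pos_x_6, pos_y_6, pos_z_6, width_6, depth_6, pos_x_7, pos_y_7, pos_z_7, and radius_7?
pos_y_1 = 4
pos_z_1 = 4
radius_1 = 1.5
pos_x_2 = 2.5
pos_y_2 = 3.5
pos_z_2 = 8
pos_x_3 = 5
pos_y_3 = 3
pos_z_3 = 2
pos_x_4 = 8
pos_y_4 = 2
pos_z_4 = 6.5
height_4 = 2.5
pos_x_5 = 8.5
pos_y_5 = 1.5
pos_z_5 = 4
height_5 = 3.5
pos_x_6 = 1
pos_y_6 = 1
pos_z_6 = 6.5
width_6 = 1.5
depth_6 = 2.5
pos_x_7 = 5
pos_y_7 = 1
pos_z_7 = 2.5
radius_7 = 1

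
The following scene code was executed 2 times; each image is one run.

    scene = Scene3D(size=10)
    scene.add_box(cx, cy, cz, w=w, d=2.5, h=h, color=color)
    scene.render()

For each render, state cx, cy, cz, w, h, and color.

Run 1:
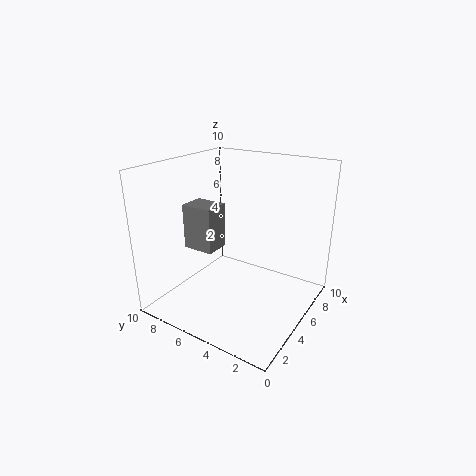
cx = 5; cy = 7.5; cz = 3; w = 2; h = 3.5; color = 'gray'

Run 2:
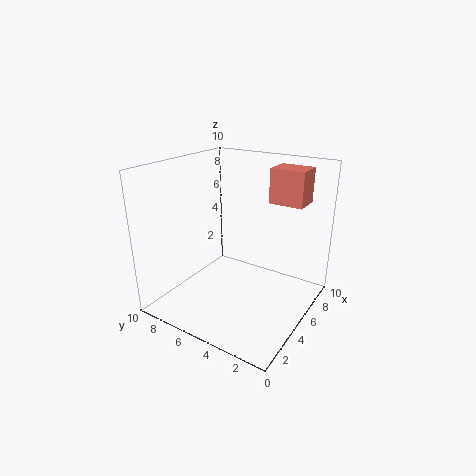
cx = 7.5; cy = 1.5; cz = 7; w = 2; h = 2.5; color = 'salmon'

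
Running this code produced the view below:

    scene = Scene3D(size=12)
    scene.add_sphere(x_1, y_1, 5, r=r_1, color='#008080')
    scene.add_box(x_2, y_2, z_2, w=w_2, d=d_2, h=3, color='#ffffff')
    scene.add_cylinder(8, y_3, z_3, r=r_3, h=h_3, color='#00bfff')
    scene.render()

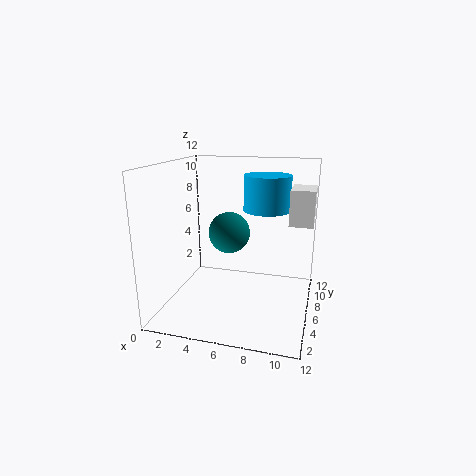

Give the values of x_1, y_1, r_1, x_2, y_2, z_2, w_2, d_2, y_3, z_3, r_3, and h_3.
x_1 = 4; y_1 = 10; r_1 = 2; x_2 = 10; y_2 = 7; z_2 = 7; w_2 = 2; d_2 = 3; y_3 = 8; z_3 = 8; r_3 = 2; h_3 = 3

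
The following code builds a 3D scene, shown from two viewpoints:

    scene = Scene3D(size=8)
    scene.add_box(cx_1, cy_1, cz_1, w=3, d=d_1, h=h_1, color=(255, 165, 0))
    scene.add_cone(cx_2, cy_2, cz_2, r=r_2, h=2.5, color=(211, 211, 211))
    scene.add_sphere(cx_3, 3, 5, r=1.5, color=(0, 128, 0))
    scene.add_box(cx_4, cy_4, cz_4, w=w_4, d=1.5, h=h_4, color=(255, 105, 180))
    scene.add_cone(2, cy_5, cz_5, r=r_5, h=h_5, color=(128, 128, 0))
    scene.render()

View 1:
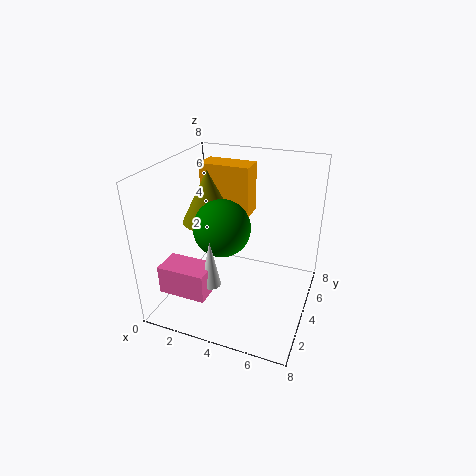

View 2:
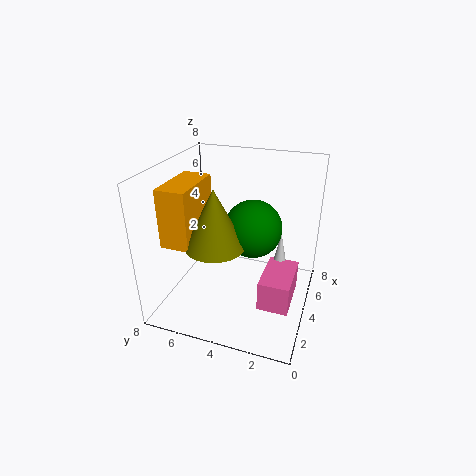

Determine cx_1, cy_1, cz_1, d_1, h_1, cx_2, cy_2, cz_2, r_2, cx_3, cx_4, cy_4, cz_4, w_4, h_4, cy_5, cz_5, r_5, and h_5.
cx_1 = 1; cy_1 = 5.5; cz_1 = 4.5; d_1 = 1.5; h_1 = 3; cx_2 = 3.5; cy_2 = 1.5; cz_2 = 2.5; r_2 = 0.5; cx_3 = 3.5; cx_4 = 1; cy_4 = 0.5; cz_4 = 2; w_4 = 2.5; h_4 = 1.5; cy_5 = 4.5; cz_5 = 4.5; r_5 = 1.5; h_5 = 3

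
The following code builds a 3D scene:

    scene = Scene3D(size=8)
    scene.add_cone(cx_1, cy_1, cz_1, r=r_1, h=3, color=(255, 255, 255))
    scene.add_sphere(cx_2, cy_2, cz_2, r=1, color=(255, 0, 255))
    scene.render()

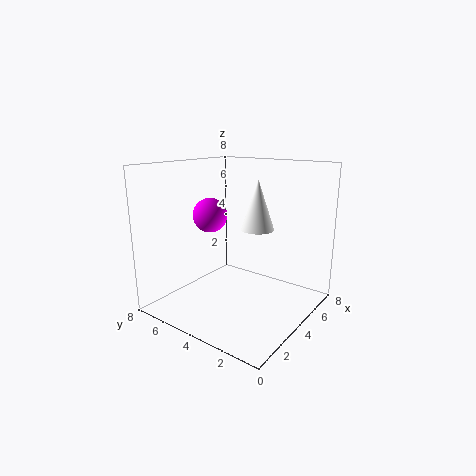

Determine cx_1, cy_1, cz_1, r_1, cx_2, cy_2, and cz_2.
cx_1 = 6
cy_1 = 4
cz_1 = 4
r_1 = 1
cx_2 = 4
cy_2 = 6
cz_2 = 5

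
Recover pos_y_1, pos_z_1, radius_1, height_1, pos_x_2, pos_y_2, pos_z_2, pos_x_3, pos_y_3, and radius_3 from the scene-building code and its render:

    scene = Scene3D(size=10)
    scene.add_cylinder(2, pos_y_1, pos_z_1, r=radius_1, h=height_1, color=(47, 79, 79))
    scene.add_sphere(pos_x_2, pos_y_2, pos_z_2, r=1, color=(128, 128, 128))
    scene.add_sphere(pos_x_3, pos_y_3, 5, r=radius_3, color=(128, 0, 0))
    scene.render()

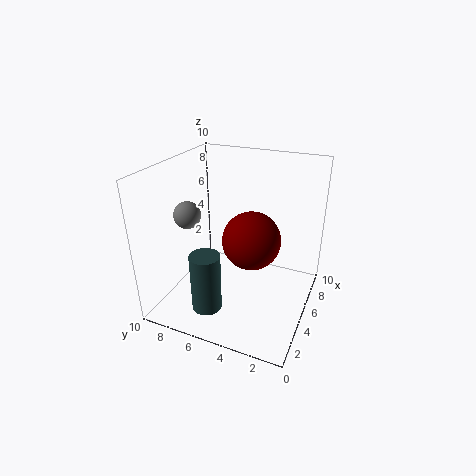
pos_y_1 = 6, pos_z_1 = 1, radius_1 = 1, height_1 = 4, pos_x_2 = 5, pos_y_2 = 9, pos_z_2 = 6, pos_x_3 = 5, pos_y_3 = 4, radius_3 = 2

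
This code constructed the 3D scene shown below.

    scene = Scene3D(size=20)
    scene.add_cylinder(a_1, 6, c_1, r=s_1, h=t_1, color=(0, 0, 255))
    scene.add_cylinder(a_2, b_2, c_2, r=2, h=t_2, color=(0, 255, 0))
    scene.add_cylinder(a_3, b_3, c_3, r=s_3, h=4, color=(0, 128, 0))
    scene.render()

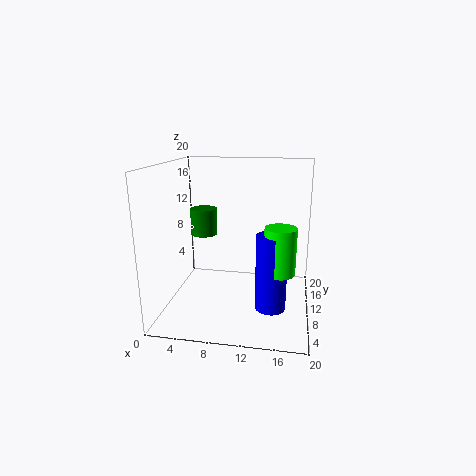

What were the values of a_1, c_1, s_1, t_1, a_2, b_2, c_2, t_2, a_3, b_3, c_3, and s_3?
a_1 = 15, c_1 = 2, s_1 = 2, t_1 = 10, a_2 = 16, b_2 = 6, c_2 = 7, t_2 = 6, a_3 = 4, b_3 = 14, c_3 = 9, s_3 = 2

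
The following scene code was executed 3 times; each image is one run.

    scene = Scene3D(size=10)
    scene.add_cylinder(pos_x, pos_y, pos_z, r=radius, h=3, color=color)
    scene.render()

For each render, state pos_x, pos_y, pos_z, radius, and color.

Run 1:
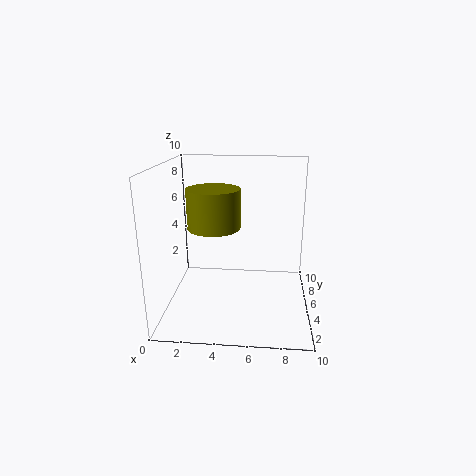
pos_x = 3; pos_y = 7; pos_z = 5; radius = 2; color = 'olive'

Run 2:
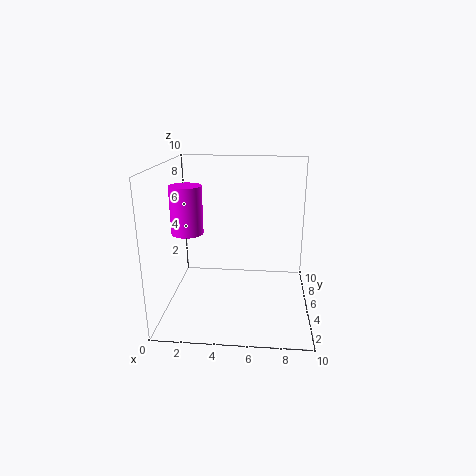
pos_x = 2; pos_y = 3; pos_z = 6; radius = 1; color = 'magenta'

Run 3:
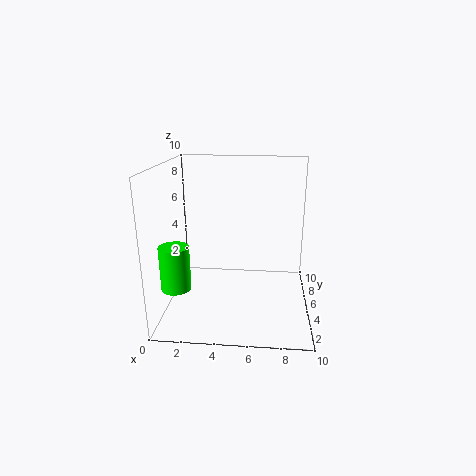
pos_x = 1; pos_y = 3; pos_z = 2; radius = 1; color = 'lime'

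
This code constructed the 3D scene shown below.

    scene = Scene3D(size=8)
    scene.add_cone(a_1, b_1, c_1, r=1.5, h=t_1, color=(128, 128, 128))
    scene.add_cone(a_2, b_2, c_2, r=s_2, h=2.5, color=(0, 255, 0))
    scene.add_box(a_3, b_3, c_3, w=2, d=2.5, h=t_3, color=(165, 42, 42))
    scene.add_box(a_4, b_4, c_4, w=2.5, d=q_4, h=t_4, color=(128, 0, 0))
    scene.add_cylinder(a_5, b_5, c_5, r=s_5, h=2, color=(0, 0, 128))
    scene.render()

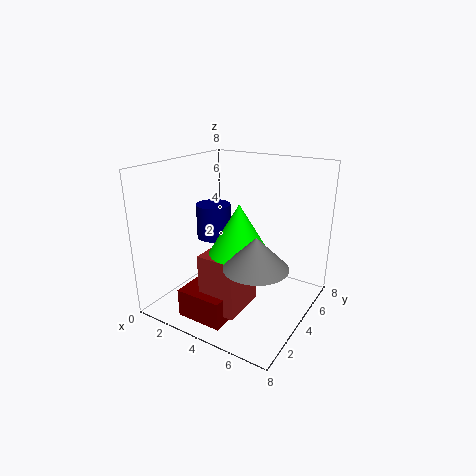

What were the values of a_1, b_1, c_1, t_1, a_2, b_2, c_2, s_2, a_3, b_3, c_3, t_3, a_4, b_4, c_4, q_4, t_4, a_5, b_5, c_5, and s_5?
a_1 = 6.5
b_1 = 1.5
c_1 = 4
t_1 = 1.5
a_2 = 5
b_2 = 2.5
c_2 = 4
s_2 = 1.5
a_3 = 3.5
b_3 = 1
c_3 = 1
t_3 = 3
a_4 = 2.5
b_4 = 0.5
c_4 = 0.5
q_4 = 2.5
t_4 = 1.5
a_5 = 2
b_5 = 4.5
c_5 = 3.5
s_5 = 1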